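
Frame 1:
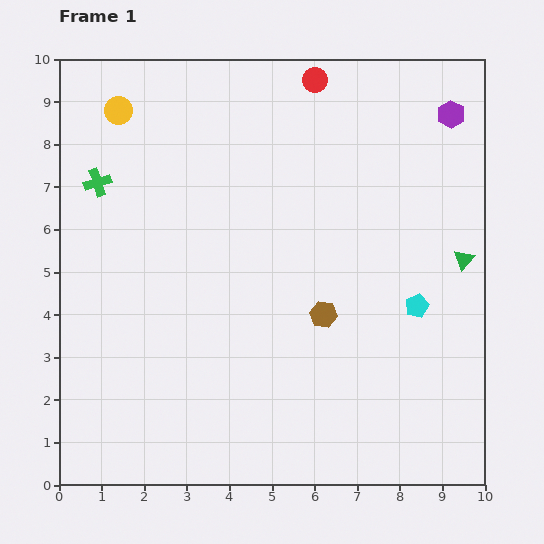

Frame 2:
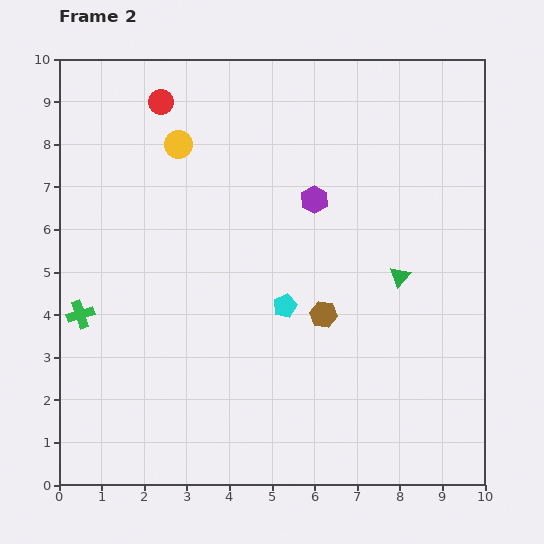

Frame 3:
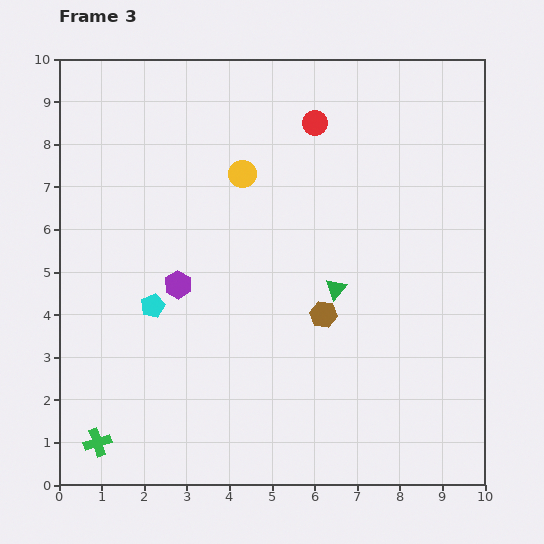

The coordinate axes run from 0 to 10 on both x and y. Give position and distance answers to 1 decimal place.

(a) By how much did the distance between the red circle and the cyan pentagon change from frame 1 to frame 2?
-0.2

Distance in frame 1: 5.8. Distance in frame 2: 5.6.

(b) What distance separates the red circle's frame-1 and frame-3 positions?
1.0

The red circle moved from (6.0, 9.5) to (6.0, 8.5), a distance of √(0.0² + 1.0²) ≈ 1.0.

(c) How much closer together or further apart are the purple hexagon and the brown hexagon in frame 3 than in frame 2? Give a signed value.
+0.8

Distance in frame 2: 2.7. Distance in frame 3: 3.5.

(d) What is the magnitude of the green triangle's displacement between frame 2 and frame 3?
1.5

The green triangle moved from (8.0, 4.9) to (6.5, 4.6), a distance of √(1.5² + 0.3²) ≈ 1.5.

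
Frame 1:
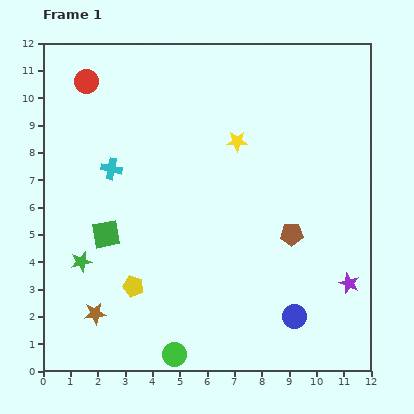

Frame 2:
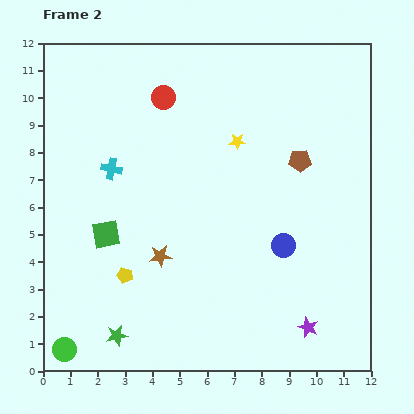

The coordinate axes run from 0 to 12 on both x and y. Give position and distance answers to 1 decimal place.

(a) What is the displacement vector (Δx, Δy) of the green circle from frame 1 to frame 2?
(-4.0, 0.2)

The green circle was at (4.8, 0.6) in frame 1 and (0.8, 0.8) in frame 2.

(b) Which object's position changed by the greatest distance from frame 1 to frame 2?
the green circle

(moved 4.0; next 3.2)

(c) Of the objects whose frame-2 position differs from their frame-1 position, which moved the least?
the yellow pentagon

(moved 0.5)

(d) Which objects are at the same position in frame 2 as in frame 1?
the cyan cross, the yellow star, the green square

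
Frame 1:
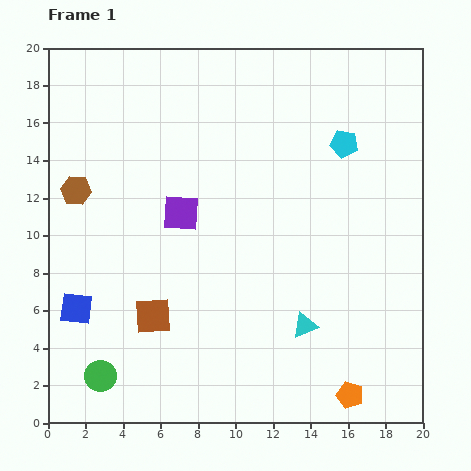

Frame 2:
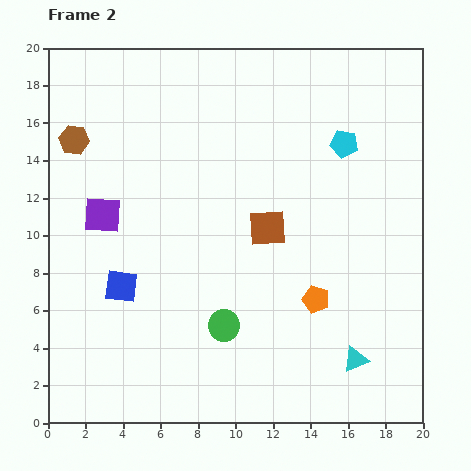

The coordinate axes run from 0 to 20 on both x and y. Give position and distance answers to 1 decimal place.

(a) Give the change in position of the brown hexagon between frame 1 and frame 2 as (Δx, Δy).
(-0.1, 2.7)

The brown hexagon was at (1.5, 12.4) in frame 1 and (1.4, 15.1) in frame 2.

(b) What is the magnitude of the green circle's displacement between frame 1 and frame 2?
7.1

The green circle moved from (2.8, 2.5) to (9.4, 5.2), a distance of √(6.6² + 2.7²) ≈ 7.1.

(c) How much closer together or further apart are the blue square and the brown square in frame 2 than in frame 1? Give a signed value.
+4.3

Distance in frame 1: 4.1. Distance in frame 2: 8.4.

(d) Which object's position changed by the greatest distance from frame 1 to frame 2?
the brown square

(moved 7.7; next 7.1)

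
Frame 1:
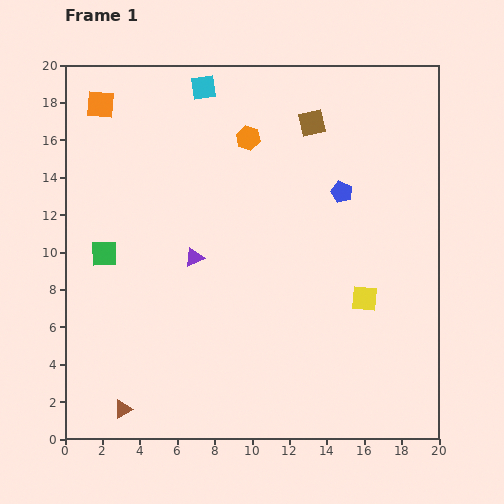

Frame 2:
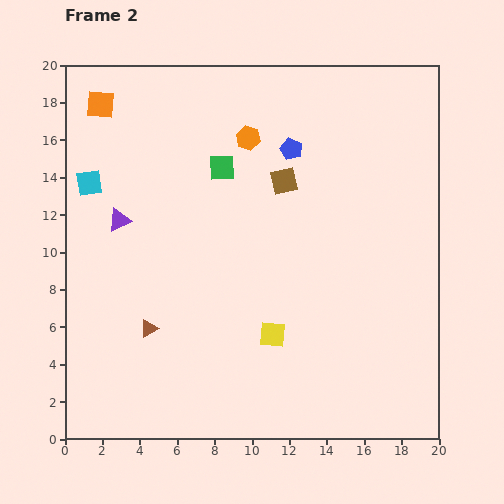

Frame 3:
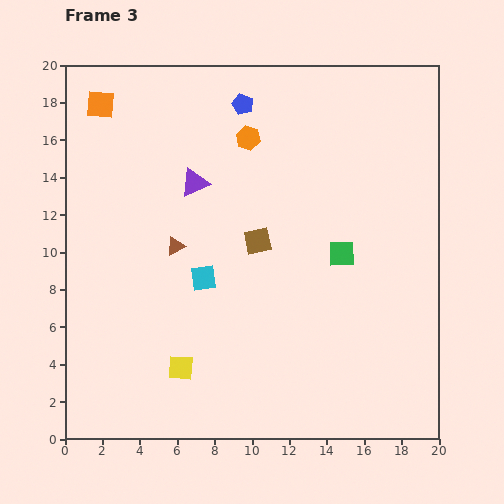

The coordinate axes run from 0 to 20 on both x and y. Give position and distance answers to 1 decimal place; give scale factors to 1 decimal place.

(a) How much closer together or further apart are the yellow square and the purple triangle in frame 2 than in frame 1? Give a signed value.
+0.8

Distance in frame 1: 9.4. Distance in frame 2: 10.2.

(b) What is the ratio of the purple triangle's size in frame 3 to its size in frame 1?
1.5×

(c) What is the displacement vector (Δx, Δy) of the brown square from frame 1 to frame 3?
(-2.9, -6.3)

The brown square was at (13.2, 16.9) in frame 1 and (10.3, 10.6) in frame 3.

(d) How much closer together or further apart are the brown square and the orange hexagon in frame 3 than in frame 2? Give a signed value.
+2.5

Distance in frame 2: 3.0. Distance in frame 3: 5.5.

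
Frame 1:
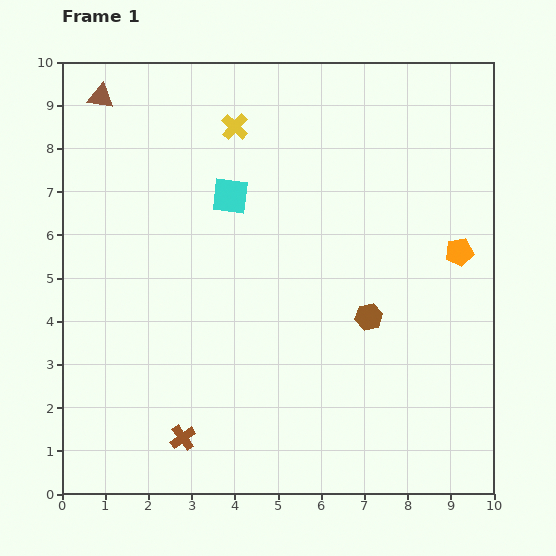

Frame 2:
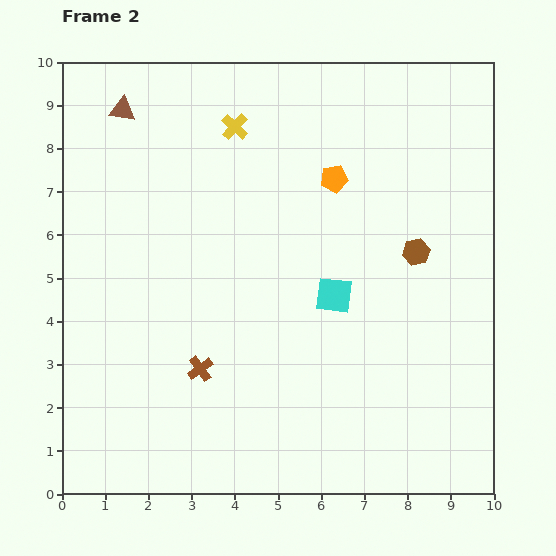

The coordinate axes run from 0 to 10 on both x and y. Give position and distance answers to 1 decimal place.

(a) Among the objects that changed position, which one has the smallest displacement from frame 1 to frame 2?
the brown triangle

(moved 0.6)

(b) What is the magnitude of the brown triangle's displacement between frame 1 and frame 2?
0.6

The brown triangle moved from (0.9, 9.2) to (1.4, 8.9), a distance of √(0.5² + 0.3²) ≈ 0.6.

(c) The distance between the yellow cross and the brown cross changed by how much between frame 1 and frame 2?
-1.6

Distance in frame 1: 7.3. Distance in frame 2: 5.7.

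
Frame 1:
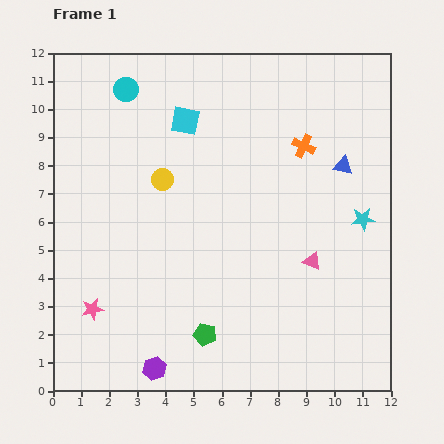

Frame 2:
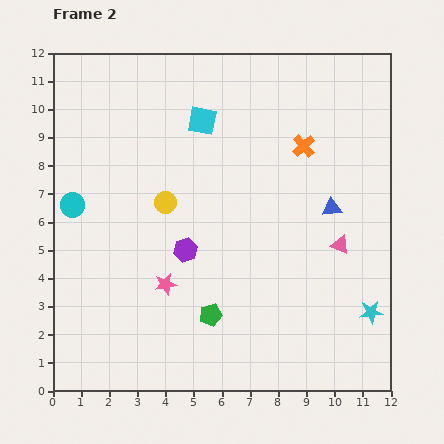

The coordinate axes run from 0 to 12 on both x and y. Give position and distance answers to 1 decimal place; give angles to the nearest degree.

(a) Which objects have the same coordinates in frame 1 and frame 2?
the orange cross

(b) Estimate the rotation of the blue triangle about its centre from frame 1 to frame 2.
15° counter-clockwise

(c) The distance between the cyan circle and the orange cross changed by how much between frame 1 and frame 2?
+1.9

Distance in frame 1: 6.6. Distance in frame 2: 8.5.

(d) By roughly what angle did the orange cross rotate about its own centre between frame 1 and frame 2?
23° clockwise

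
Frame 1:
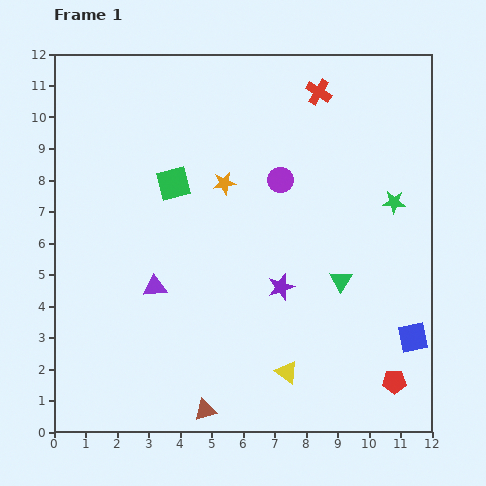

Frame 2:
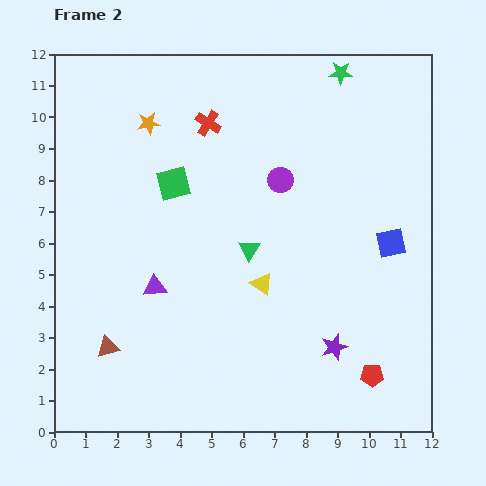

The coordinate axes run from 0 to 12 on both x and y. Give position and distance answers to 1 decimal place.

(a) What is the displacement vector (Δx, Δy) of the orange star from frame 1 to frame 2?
(-2.4, 1.9)

The orange star was at (5.4, 7.9) in frame 1 and (3.0, 9.8) in frame 2.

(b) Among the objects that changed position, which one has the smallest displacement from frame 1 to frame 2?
the red pentagon

(moved 0.7)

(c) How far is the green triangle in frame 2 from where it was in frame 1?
3.1

The green triangle moved from (9.1, 4.8) to (6.2, 5.8), a distance of √(2.9² + 1.0²) ≈ 3.1.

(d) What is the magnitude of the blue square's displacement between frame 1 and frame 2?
3.1

The blue square moved from (11.4, 3.0) to (10.7, 6.0), a distance of √(0.7² + 3.0²) ≈ 3.1.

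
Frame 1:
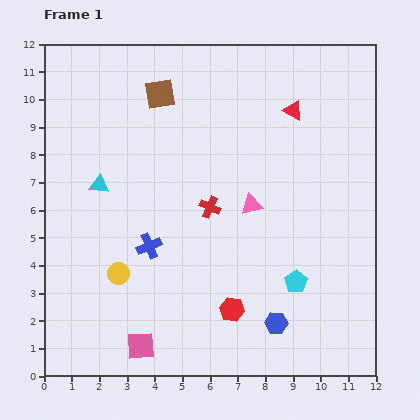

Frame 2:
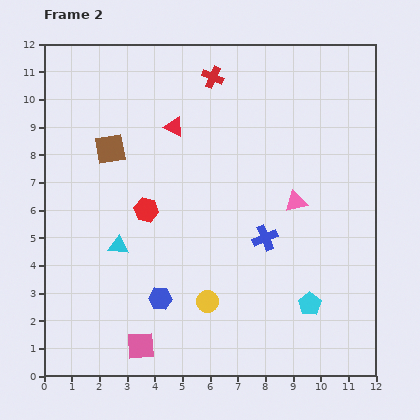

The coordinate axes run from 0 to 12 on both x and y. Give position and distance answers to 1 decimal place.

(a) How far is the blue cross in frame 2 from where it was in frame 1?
4.2

The blue cross moved from (3.8, 4.7) to (8.0, 5.0), a distance of √(4.2² + 0.3²) ≈ 4.2.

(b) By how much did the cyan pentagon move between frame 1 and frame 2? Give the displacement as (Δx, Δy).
(0.5, -0.8)

The cyan pentagon was at (9.1, 3.4) in frame 1 and (9.6, 2.6) in frame 2.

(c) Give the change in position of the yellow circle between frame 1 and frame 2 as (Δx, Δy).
(3.2, -1.0)

The yellow circle was at (2.7, 3.7) in frame 1 and (5.9, 2.7) in frame 2.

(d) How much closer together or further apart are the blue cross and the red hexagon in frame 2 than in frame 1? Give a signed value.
+0.6

Distance in frame 1: 3.8. Distance in frame 2: 4.4.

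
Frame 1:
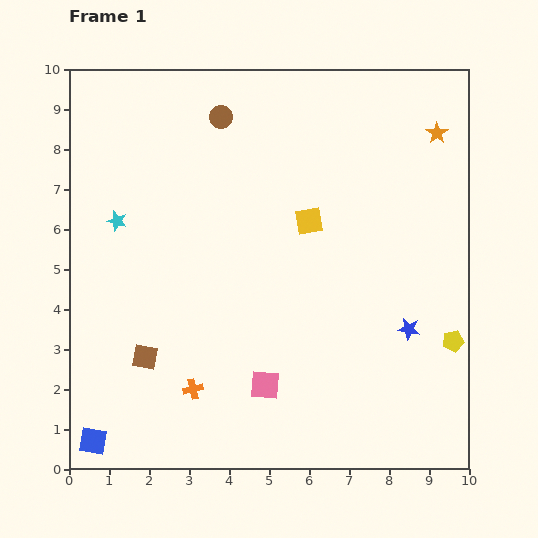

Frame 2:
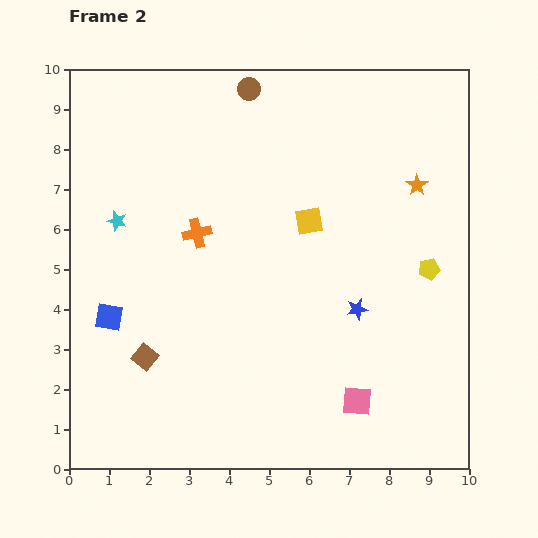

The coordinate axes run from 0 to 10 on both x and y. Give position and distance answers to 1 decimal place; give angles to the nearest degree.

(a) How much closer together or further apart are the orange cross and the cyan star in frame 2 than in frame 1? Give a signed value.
-2.6

Distance in frame 1: 4.6. Distance in frame 2: 2.0.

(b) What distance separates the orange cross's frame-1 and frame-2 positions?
3.9

The orange cross moved from (3.1, 2.0) to (3.2, 5.9), a distance of √(0.1² + 3.9²) ≈ 3.9.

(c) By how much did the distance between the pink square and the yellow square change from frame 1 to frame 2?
+0.5

Distance in frame 1: 4.2. Distance in frame 2: 4.7.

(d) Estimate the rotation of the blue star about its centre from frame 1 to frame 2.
21° counter-clockwise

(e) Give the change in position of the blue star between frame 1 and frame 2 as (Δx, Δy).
(-1.3, 0.5)

The blue star was at (8.5, 3.5) in frame 1 and (7.2, 4.0) in frame 2.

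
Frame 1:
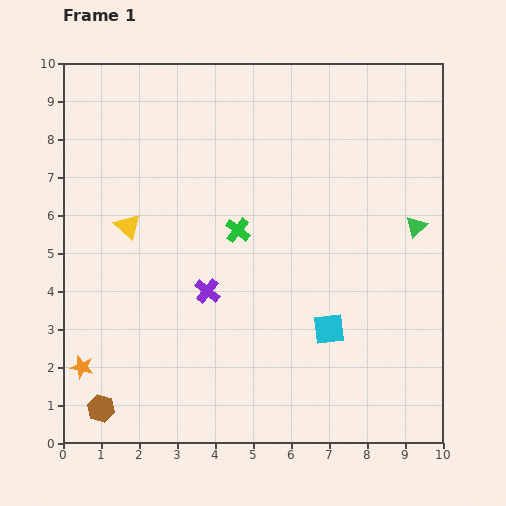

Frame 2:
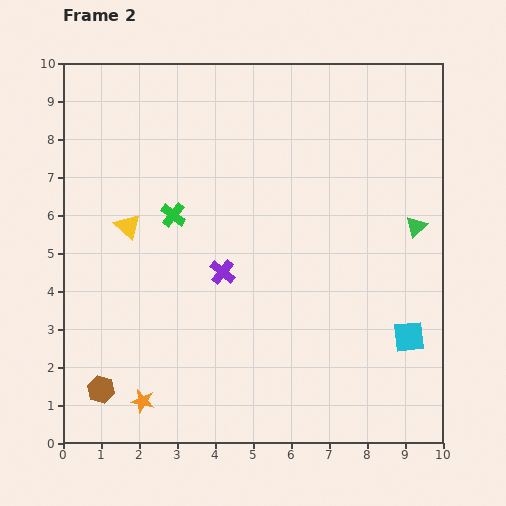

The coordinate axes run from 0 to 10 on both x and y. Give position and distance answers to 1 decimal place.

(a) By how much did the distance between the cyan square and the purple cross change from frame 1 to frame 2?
+1.8

Distance in frame 1: 3.4. Distance in frame 2: 5.2.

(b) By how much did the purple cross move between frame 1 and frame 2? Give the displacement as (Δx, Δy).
(0.4, 0.5)

The purple cross was at (3.8, 4.0) in frame 1 and (4.2, 4.5) in frame 2.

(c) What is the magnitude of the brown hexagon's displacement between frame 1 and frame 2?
0.5

The brown hexagon moved from (1.0, 0.9) to (1.0, 1.4), a distance of √(0.0² + 0.5²) ≈ 0.5.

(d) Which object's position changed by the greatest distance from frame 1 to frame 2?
the cyan square

(moved 2.1; next 1.8)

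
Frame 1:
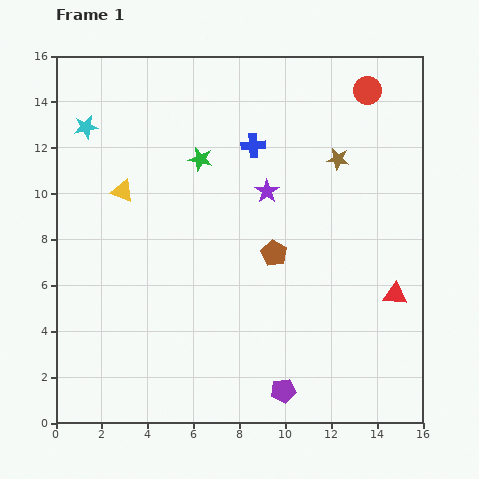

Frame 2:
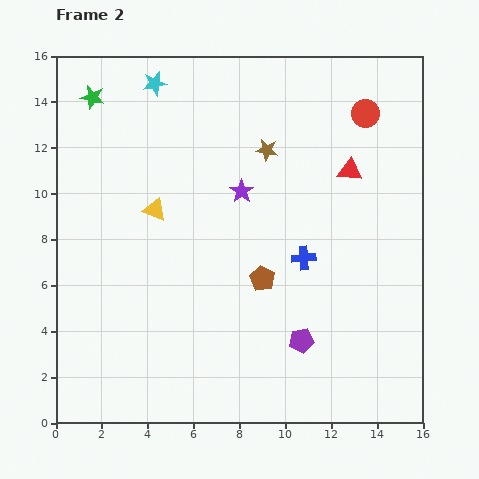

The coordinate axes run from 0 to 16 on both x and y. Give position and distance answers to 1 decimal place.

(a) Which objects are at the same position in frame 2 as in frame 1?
none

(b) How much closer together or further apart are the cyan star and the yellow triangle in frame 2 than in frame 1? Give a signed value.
+2.3

Distance in frame 1: 3.2. Distance in frame 2: 5.5.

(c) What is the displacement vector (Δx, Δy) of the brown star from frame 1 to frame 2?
(-3.1, 0.4)

The brown star was at (12.3, 11.5) in frame 1 and (9.2, 11.9) in frame 2.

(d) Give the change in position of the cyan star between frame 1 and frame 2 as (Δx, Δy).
(3.0, 1.9)

The cyan star was at (1.3, 12.9) in frame 1 and (4.3, 14.8) in frame 2.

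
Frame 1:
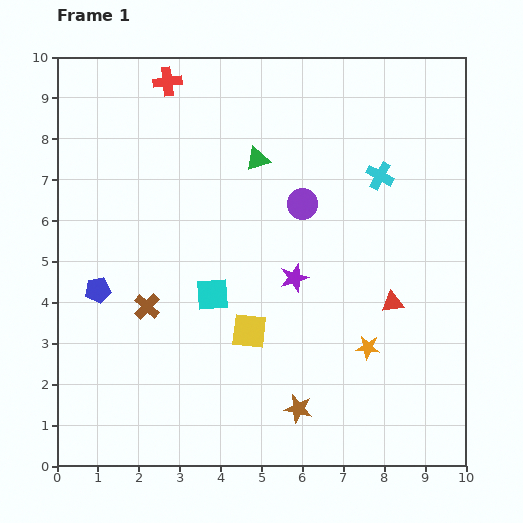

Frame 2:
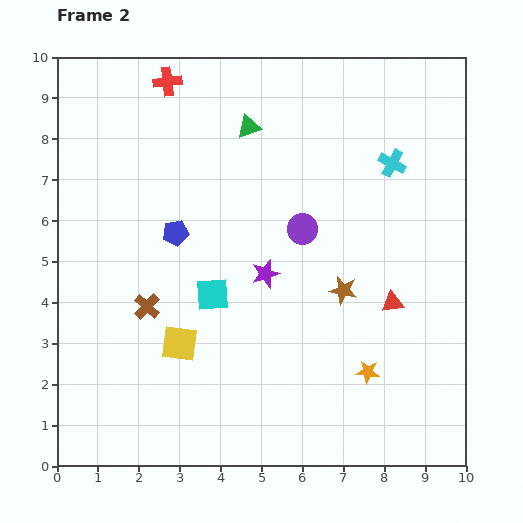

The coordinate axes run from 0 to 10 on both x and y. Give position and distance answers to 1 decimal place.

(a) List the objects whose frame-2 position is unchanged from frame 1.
the brown cross, the cyan square, the red cross, the red triangle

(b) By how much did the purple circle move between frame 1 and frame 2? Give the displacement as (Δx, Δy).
(0.0, -0.6)

The purple circle was at (6.0, 6.4) in frame 1 and (6.0, 5.8) in frame 2.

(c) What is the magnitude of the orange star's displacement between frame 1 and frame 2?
0.6

The orange star moved from (7.6, 2.9) to (7.6, 2.3), a distance of √(0.0² + 0.6²) ≈ 0.6.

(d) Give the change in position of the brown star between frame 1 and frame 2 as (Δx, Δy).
(1.1, 2.9)

The brown star was at (5.9, 1.4) in frame 1 and (7.0, 4.3) in frame 2.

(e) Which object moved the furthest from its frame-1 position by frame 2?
the brown star

(moved 3.1; next 2.4)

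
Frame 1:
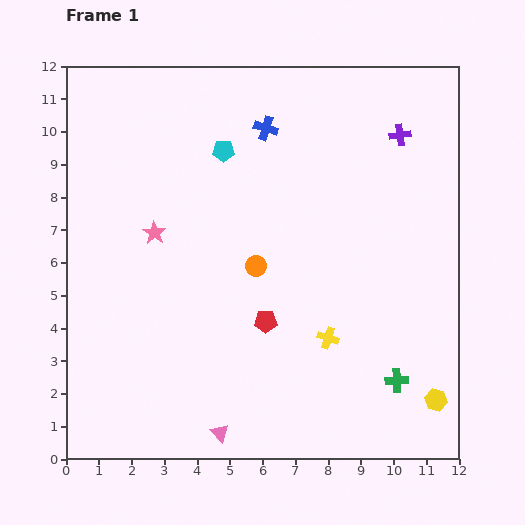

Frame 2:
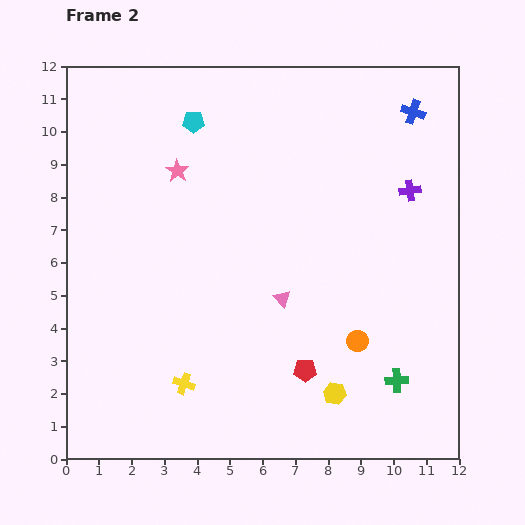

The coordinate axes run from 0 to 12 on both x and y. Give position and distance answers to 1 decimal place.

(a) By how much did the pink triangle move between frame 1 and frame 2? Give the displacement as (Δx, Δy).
(1.9, 4.1)

The pink triangle was at (4.7, 0.8) in frame 1 and (6.6, 4.9) in frame 2.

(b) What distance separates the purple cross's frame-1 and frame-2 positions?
1.7

The purple cross moved from (10.2, 9.9) to (10.5, 8.2), a distance of √(0.3² + 1.7²) ≈ 1.7.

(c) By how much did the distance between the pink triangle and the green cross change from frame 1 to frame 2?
-1.3

Distance in frame 1: 5.6. Distance in frame 2: 4.3.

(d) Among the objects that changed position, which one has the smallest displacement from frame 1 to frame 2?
the cyan pentagon

(moved 1.3)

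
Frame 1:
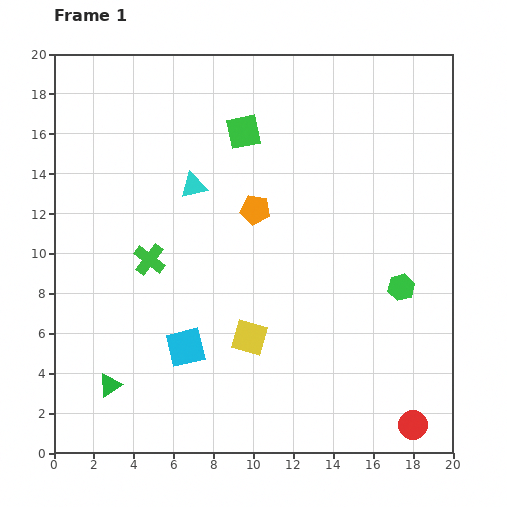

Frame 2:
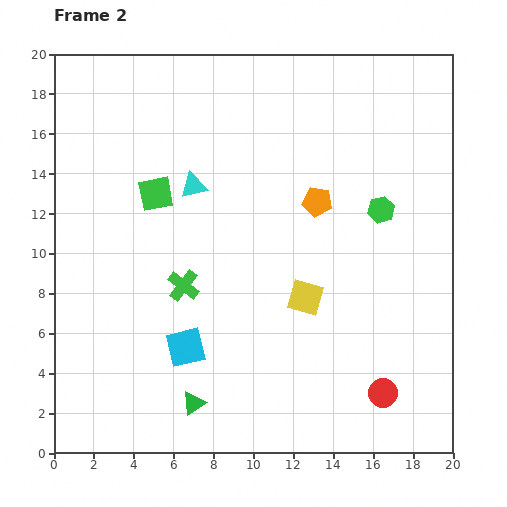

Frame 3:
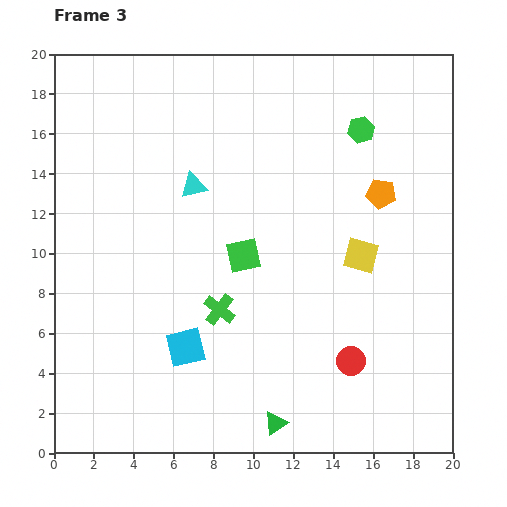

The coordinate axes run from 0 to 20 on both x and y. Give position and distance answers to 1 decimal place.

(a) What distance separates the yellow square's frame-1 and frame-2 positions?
3.4

The yellow square moved from (9.8, 5.8) to (12.6, 7.8), a distance of √(2.8² + 2.0²) ≈ 3.4.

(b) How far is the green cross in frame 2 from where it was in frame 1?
2.1

The green cross moved from (4.8, 9.7) to (6.5, 8.4), a distance of √(1.7² + 1.3²) ≈ 2.1.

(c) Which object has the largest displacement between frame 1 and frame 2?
the green square

(moved 5.4; next 4.3)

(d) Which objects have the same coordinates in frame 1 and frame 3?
the cyan triangle, the cyan square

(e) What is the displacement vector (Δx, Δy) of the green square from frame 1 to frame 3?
(0.0, -6.2)

The green square was at (9.5, 16.1) in frame 1 and (9.5, 9.9) in frame 3.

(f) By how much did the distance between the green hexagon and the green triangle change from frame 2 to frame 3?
+1.8

Distance in frame 2: 13.5. Distance in frame 3: 15.3.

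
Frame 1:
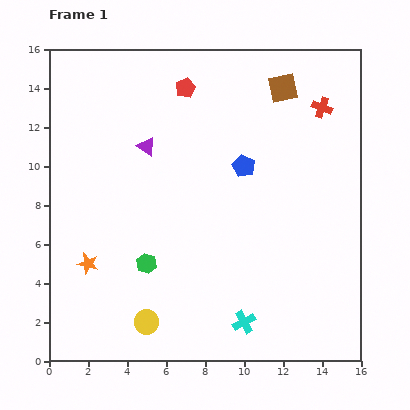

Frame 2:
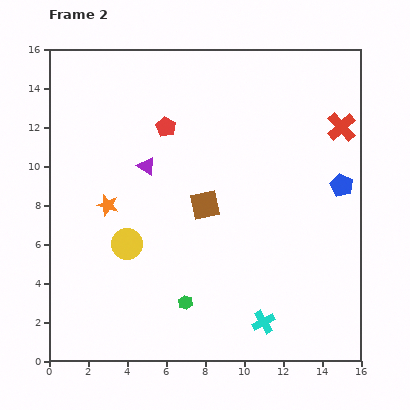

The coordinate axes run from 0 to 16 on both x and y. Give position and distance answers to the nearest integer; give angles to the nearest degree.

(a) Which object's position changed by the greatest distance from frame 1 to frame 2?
the brown square

(moved 7; next 5)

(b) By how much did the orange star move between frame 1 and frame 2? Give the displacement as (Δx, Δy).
(1, 3)

The orange star was at (2, 5) in frame 1 and (3, 8) in frame 2.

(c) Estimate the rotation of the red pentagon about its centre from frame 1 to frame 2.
16° counter-clockwise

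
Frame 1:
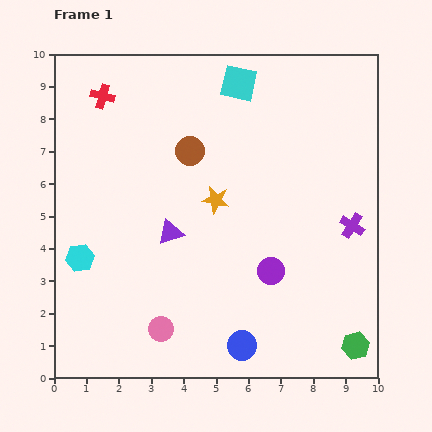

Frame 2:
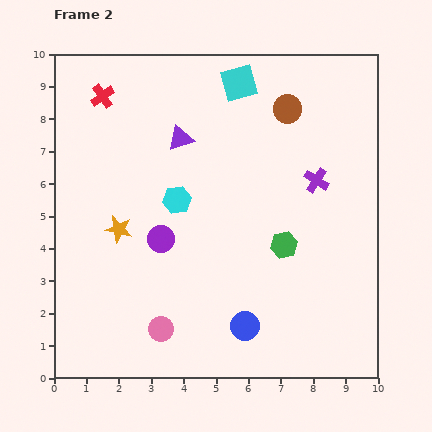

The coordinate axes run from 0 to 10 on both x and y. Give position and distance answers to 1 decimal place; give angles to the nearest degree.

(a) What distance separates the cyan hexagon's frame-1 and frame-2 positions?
3.5

The cyan hexagon moved from (0.8, 3.7) to (3.8, 5.5), a distance of √(3.0² + 1.8²) ≈ 3.5.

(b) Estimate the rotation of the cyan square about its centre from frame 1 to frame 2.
28° counter-clockwise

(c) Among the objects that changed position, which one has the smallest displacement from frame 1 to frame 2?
the blue circle

(moved 0.6)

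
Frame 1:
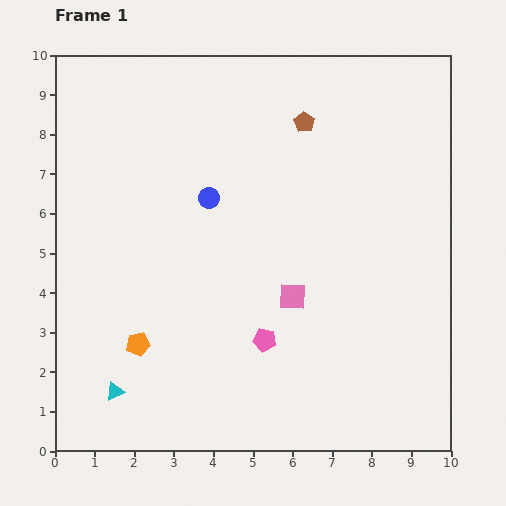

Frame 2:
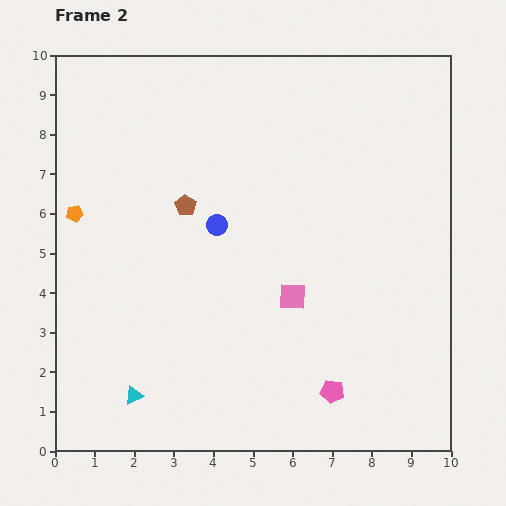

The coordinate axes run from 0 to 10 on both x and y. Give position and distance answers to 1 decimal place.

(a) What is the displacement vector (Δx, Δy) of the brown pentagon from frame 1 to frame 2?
(-3.0, -2.1)

The brown pentagon was at (6.3, 8.3) in frame 1 and (3.3, 6.2) in frame 2.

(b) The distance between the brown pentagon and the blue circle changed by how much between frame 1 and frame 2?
-2.2

Distance in frame 1: 3.1. Distance in frame 2: 0.9.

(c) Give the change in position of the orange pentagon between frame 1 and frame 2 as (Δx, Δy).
(-1.6, 3.3)

The orange pentagon was at (2.1, 2.7) in frame 1 and (0.5, 6.0) in frame 2.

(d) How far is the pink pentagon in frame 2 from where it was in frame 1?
2.1

The pink pentagon moved from (5.3, 2.8) to (7.0, 1.5), a distance of √(1.7² + 1.3²) ≈ 2.1.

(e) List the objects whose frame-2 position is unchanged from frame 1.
the pink square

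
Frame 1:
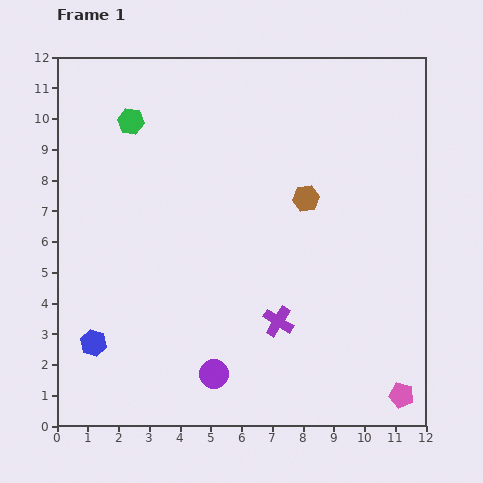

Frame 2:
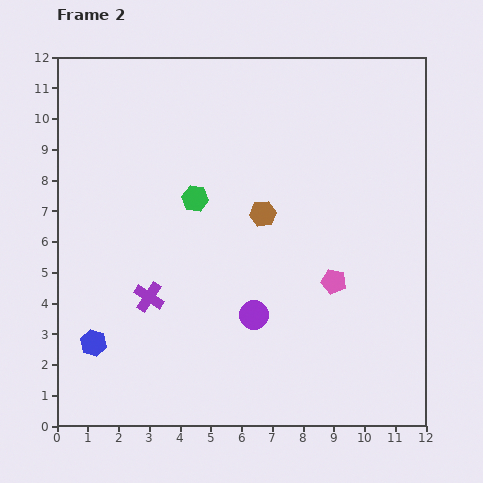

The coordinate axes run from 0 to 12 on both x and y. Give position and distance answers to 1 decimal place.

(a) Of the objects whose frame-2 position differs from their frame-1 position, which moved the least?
the brown hexagon

(moved 1.5)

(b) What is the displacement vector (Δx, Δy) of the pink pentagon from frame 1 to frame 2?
(-2.2, 3.7)

The pink pentagon was at (11.2, 1.0) in frame 1 and (9.0, 4.7) in frame 2.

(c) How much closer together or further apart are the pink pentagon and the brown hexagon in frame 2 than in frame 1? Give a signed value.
-3.9

Distance in frame 1: 7.1. Distance in frame 2: 3.2.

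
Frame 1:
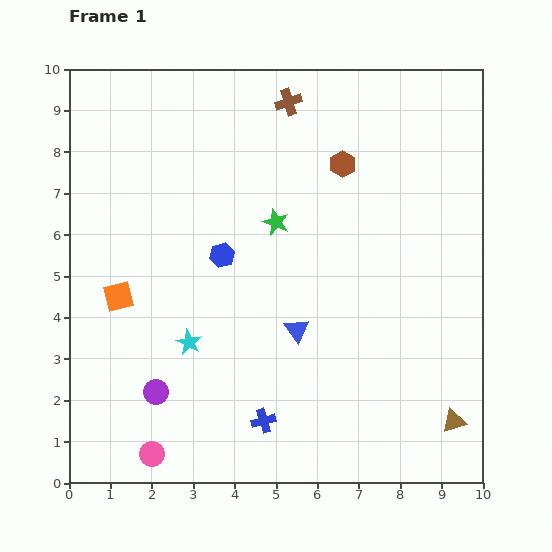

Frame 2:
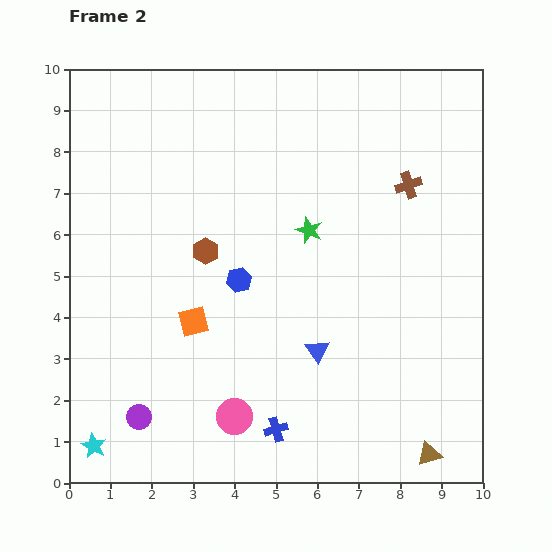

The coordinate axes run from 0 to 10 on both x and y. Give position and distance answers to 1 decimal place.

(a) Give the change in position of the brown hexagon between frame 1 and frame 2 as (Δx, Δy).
(-3.3, -2.1)

The brown hexagon was at (6.6, 7.7) in frame 1 and (3.3, 5.6) in frame 2.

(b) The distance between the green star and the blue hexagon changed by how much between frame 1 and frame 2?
+0.6

Distance in frame 1: 1.5. Distance in frame 2: 2.1.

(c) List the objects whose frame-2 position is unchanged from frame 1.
none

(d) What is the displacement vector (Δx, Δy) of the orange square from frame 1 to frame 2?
(1.8, -0.6)

The orange square was at (1.2, 4.5) in frame 1 and (3.0, 3.9) in frame 2.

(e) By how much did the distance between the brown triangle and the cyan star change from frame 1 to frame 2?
+1.4

Distance in frame 1: 6.7. Distance in frame 2: 8.1.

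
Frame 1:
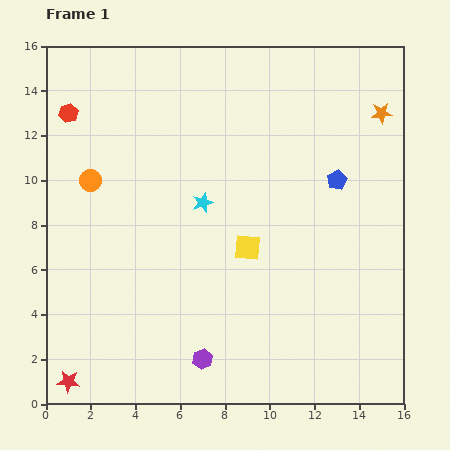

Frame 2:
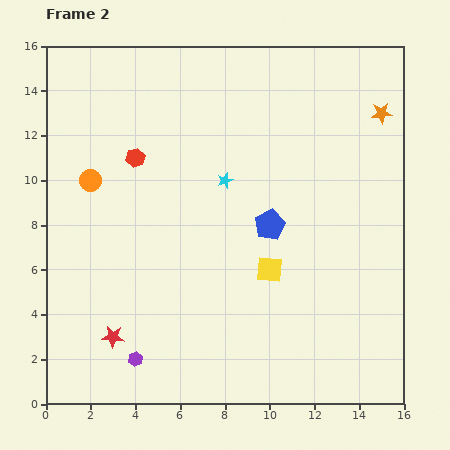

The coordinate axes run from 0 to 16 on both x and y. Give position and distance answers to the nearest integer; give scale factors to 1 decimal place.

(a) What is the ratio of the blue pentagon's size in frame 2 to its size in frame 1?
1.5×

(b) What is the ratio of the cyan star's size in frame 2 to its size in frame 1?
0.8×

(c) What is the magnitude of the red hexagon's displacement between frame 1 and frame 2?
4

The red hexagon moved from (1, 13) to (4, 11), a distance of √(3² + 2²) ≈ 4.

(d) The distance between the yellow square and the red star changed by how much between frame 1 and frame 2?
-2

Distance in frame 1: 10. Distance in frame 2: 8.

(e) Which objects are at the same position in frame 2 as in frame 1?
the orange circle, the orange star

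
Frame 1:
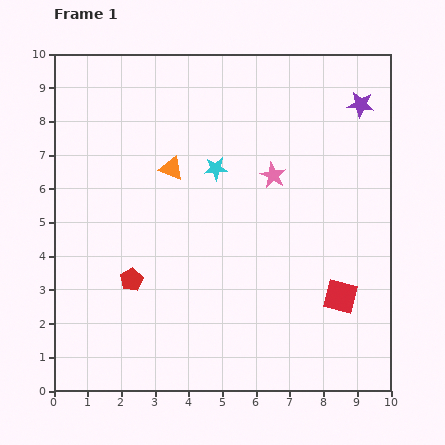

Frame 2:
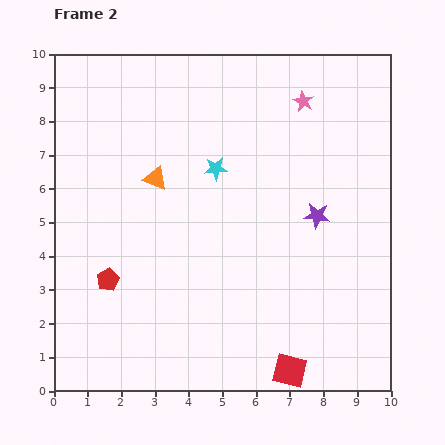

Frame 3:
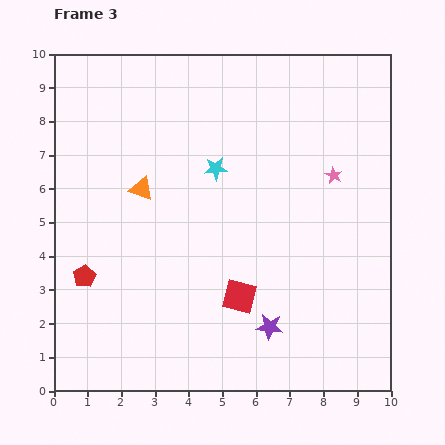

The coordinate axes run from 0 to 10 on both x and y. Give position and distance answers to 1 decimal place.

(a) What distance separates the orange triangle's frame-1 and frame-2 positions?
0.6

The orange triangle moved from (3.5, 6.6) to (3.0, 6.3), a distance of √(0.5² + 0.3²) ≈ 0.6.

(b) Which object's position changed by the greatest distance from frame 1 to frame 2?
the purple star

(moved 3.5; next 2.7)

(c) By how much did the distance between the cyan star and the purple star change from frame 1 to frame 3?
+0.3

Distance in frame 1: 4.7. Distance in frame 3: 5.0.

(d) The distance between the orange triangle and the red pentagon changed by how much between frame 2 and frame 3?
-0.2

Distance in frame 2: 3.3. Distance in frame 3: 3.1.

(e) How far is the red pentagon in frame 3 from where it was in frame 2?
0.7

The red pentagon moved from (1.6, 3.3) to (0.9, 3.4), a distance of √(0.7² + 0.1²) ≈ 0.7.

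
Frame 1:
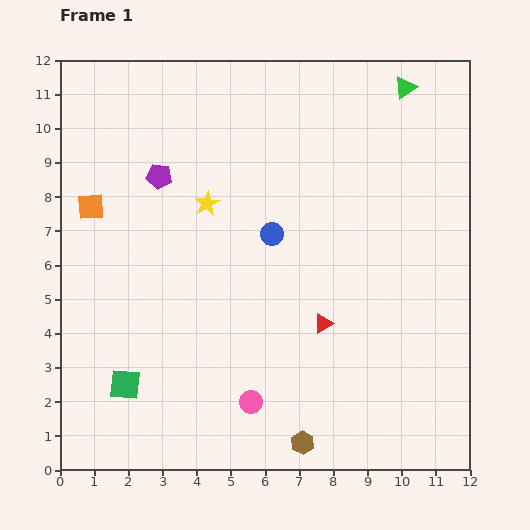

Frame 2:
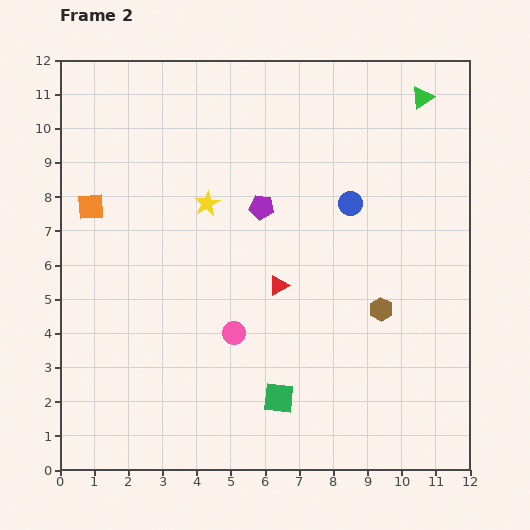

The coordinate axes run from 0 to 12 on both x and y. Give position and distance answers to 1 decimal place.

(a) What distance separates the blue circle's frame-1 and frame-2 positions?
2.5

The blue circle moved from (6.2, 6.9) to (8.5, 7.8), a distance of √(2.3² + 0.9²) ≈ 2.5.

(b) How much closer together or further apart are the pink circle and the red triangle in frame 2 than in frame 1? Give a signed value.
-1.2

Distance in frame 1: 3.1. Distance in frame 2: 1.9.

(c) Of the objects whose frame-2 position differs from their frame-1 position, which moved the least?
the green triangle

(moved 0.6)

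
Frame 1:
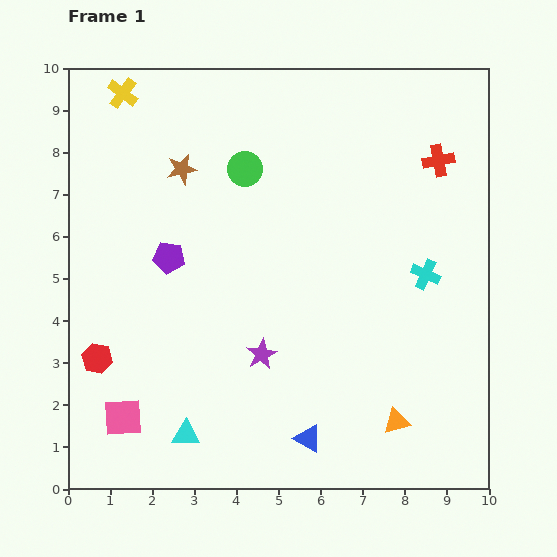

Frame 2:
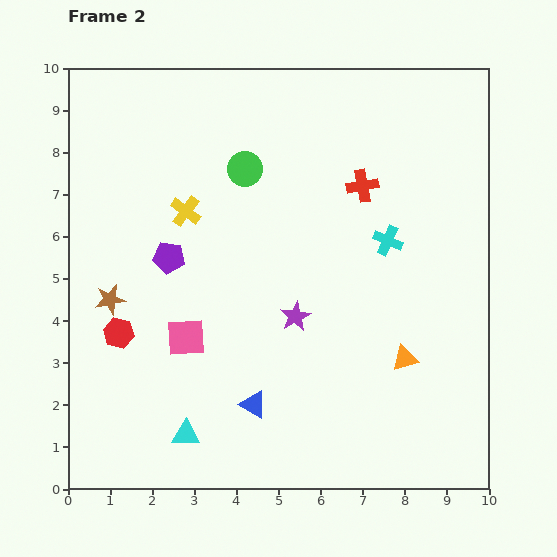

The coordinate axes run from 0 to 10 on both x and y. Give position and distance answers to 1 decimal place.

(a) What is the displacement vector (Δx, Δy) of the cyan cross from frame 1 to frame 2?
(-0.9, 0.8)

The cyan cross was at (8.5, 5.1) in frame 1 and (7.6, 5.9) in frame 2.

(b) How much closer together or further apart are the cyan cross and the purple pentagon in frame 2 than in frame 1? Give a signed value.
-0.9

Distance in frame 1: 6.1. Distance in frame 2: 5.2.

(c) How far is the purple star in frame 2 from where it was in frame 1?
1.2

The purple star moved from (4.6, 3.2) to (5.4, 4.1), a distance of √(0.8² + 0.9²) ≈ 1.2.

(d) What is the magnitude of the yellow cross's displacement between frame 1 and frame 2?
3.2

The yellow cross moved from (1.3, 9.4) to (2.8, 6.6), a distance of √(1.5² + 2.8²) ≈ 3.2.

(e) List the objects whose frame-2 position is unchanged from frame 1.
the green circle, the purple pentagon, the cyan triangle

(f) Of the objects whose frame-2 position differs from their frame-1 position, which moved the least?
the red hexagon

(moved 0.8)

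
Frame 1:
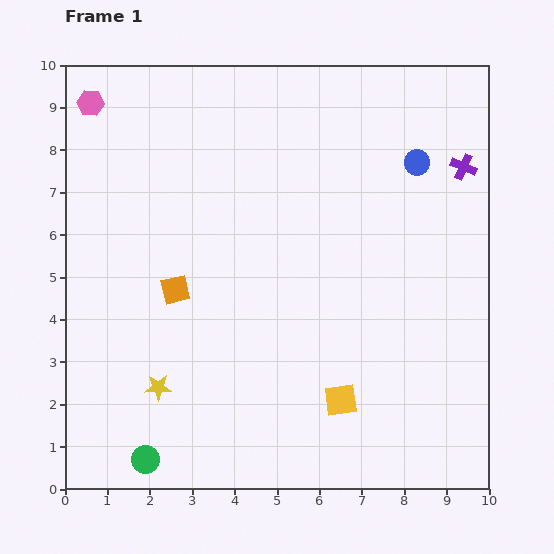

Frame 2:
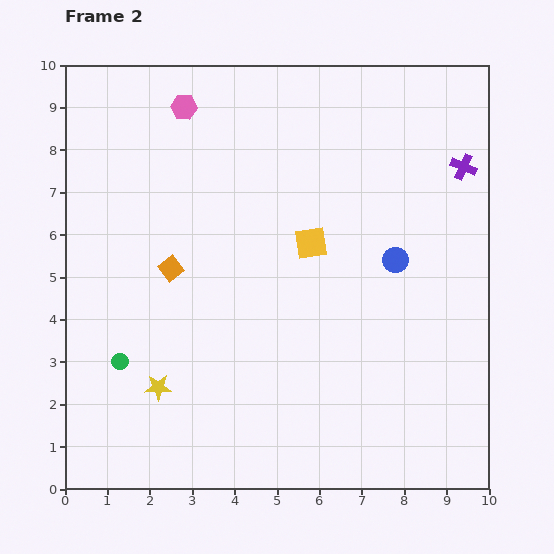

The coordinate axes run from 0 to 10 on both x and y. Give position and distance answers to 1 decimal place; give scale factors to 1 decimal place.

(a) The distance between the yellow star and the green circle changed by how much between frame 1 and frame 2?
-0.6

Distance in frame 1: 1.7. Distance in frame 2: 1.1.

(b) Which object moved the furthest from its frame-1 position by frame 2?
the yellow square

(moved 3.8; next 2.4)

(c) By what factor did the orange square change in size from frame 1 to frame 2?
0.8×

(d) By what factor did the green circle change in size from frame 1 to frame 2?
0.6×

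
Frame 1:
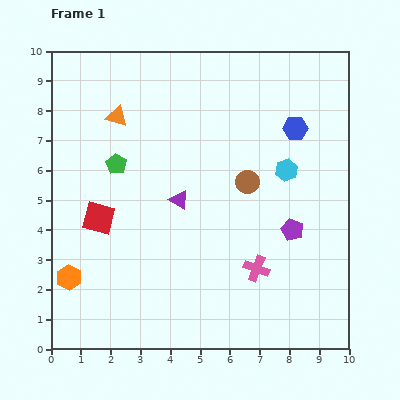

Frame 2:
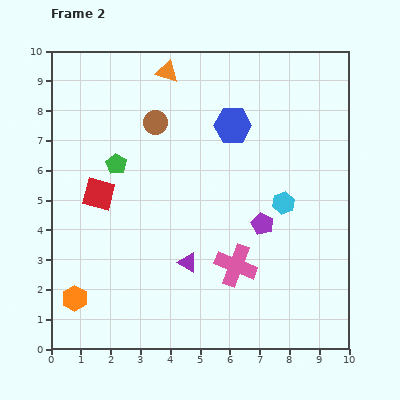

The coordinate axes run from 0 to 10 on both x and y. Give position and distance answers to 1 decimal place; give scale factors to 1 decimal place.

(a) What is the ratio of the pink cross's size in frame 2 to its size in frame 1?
1.6×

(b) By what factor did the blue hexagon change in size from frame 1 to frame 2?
1.5×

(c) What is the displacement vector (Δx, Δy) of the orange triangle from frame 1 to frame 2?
(1.7, 1.5)

The orange triangle was at (2.2, 7.8) in frame 1 and (3.9, 9.3) in frame 2.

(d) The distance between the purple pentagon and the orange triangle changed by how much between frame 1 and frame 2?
-1.0

Distance in frame 1: 7.0. Distance in frame 2: 6.0.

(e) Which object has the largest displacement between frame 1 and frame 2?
the brown circle

(moved 3.7; next 2.3)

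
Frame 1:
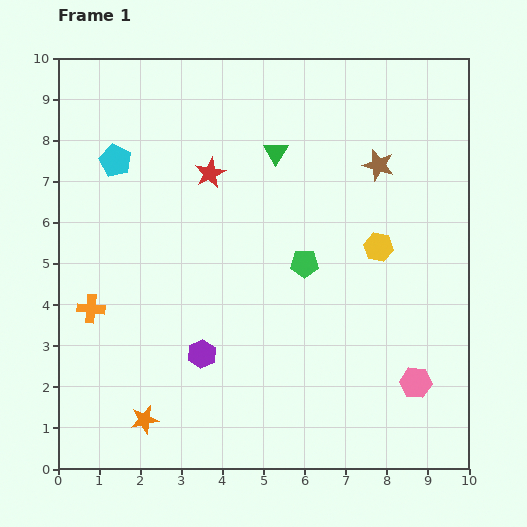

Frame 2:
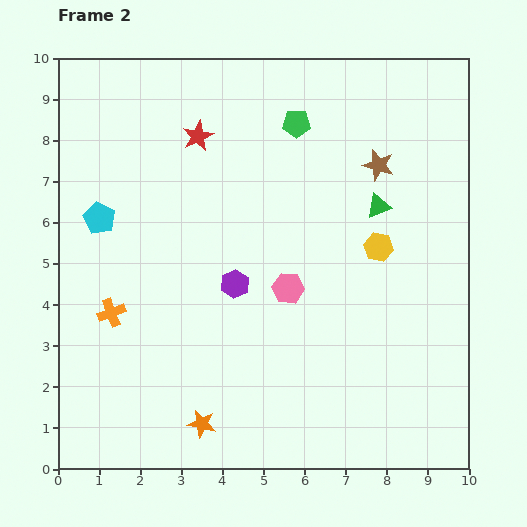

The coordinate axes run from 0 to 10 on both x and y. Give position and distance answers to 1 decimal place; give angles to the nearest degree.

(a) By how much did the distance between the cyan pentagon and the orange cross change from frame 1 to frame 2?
-1.3

Distance in frame 1: 3.6. Distance in frame 2: 2.3.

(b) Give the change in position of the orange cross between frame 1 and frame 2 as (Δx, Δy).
(0.5, -0.1)

The orange cross was at (0.8, 3.9) in frame 1 and (1.3, 3.8) in frame 2.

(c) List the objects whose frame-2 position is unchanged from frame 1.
the yellow hexagon, the brown star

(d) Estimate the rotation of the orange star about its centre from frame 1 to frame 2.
23° clockwise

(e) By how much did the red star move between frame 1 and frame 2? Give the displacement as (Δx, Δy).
(-0.3, 0.9)

The red star was at (3.7, 7.2) in frame 1 and (3.4, 8.1) in frame 2.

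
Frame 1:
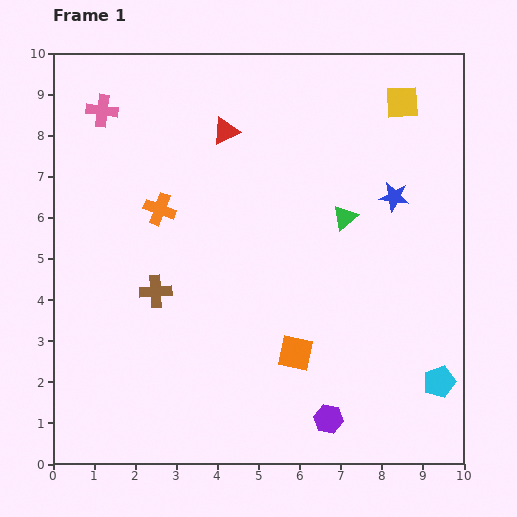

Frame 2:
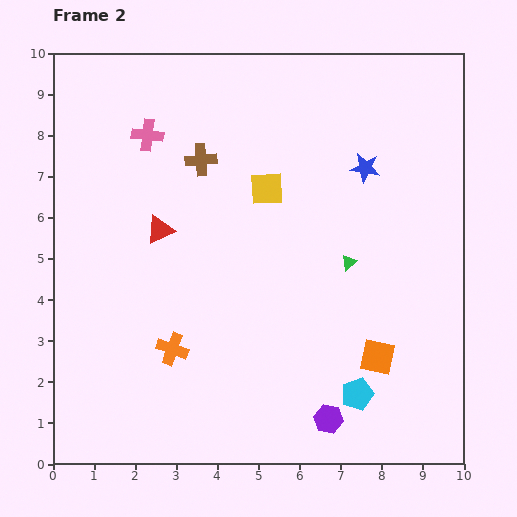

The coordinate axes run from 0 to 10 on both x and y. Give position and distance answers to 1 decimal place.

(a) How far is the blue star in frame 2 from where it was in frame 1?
1.0

The blue star moved from (8.3, 6.5) to (7.6, 7.2), a distance of √(0.7² + 0.7²) ≈ 1.0.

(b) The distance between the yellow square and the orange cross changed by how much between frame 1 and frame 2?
-1.9

Distance in frame 1: 6.4. Distance in frame 2: 4.5.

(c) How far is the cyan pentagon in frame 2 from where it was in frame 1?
2.0

The cyan pentagon moved from (9.4, 2.0) to (7.4, 1.7), a distance of √(2.0² + 0.3²) ≈ 2.0.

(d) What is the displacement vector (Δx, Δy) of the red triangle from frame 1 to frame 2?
(-1.6, -2.4)

The red triangle was at (4.2, 8.1) in frame 1 and (2.6, 5.7) in frame 2.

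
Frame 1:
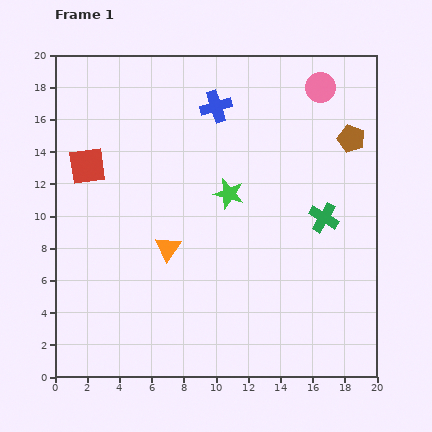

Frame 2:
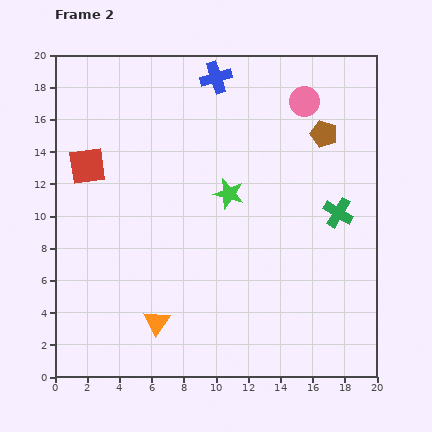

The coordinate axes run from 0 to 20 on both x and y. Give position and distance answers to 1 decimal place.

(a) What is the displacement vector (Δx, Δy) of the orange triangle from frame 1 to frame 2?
(-0.7, -4.6)

The orange triangle was at (7.0, 8.0) in frame 1 and (6.3, 3.4) in frame 2.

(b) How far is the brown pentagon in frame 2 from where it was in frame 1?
1.7

The brown pentagon moved from (18.4, 14.8) to (16.7, 15.1), a distance of √(1.7² + 0.3²) ≈ 1.7.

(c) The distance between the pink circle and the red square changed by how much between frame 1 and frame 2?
-1.2

Distance in frame 1: 15.3. Distance in frame 2: 14.1.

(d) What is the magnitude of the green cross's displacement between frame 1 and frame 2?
0.9

The green cross moved from (16.7, 9.9) to (17.6, 10.2), a distance of √(0.9² + 0.3²) ≈ 0.9.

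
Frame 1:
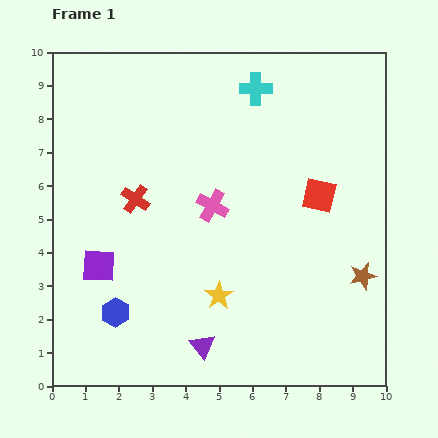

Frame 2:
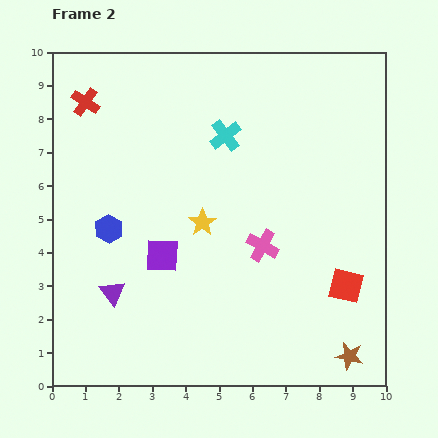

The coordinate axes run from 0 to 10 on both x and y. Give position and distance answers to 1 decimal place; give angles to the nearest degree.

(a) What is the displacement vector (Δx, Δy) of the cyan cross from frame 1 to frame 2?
(-0.9, -1.4)

The cyan cross was at (6.1, 8.9) in frame 1 and (5.2, 7.5) in frame 2.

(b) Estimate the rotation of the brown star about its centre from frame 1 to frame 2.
25° clockwise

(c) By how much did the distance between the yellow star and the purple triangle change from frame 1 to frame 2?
+1.8

Distance in frame 1: 1.6. Distance in frame 2: 3.4.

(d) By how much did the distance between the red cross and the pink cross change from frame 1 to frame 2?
+4.5

Distance in frame 1: 2.3. Distance in frame 2: 6.8.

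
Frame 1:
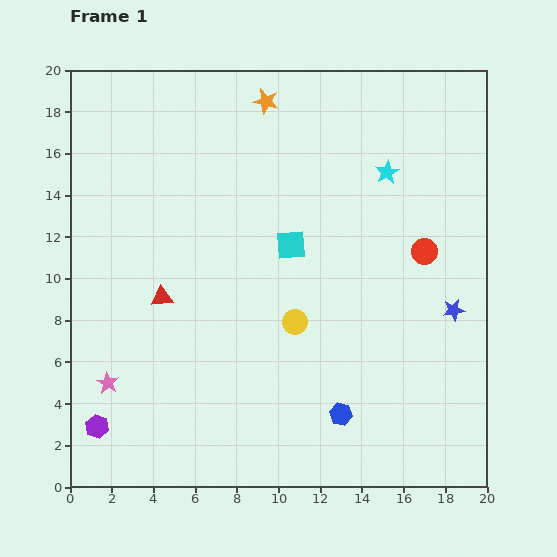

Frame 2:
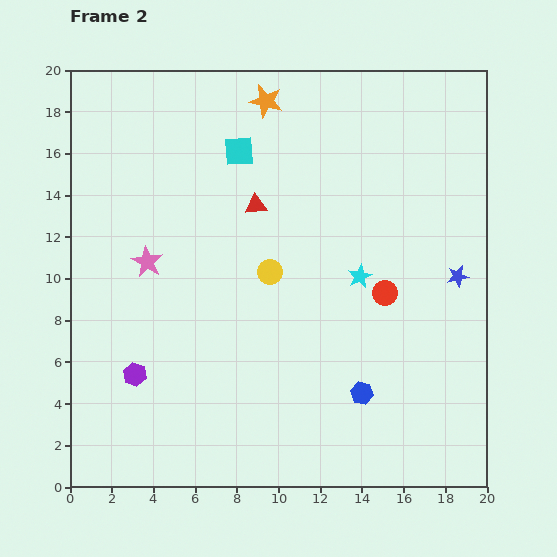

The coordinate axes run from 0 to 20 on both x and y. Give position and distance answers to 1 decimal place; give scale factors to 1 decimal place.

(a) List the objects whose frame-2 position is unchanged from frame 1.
the orange star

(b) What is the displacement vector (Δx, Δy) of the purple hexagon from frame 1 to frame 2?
(1.8, 2.5)

The purple hexagon was at (1.3, 2.9) in frame 1 and (3.1, 5.4) in frame 2.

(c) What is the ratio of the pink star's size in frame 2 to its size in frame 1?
1.4×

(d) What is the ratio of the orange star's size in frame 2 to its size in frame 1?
1.3×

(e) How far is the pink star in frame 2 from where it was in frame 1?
6.1

The pink star moved from (1.8, 5.0) to (3.7, 10.8), a distance of √(1.9² + 5.8²) ≈ 6.1.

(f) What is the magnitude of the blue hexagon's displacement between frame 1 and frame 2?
1.4

The blue hexagon moved from (13.0, 3.5) to (14.0, 4.5), a distance of √(1.0² + 1.0²) ≈ 1.4.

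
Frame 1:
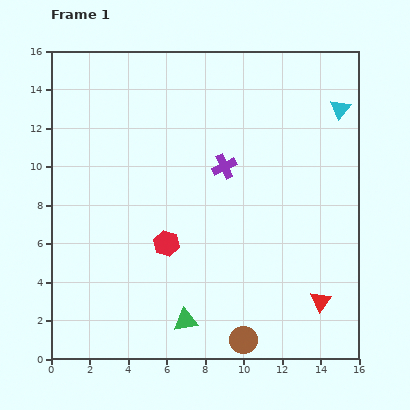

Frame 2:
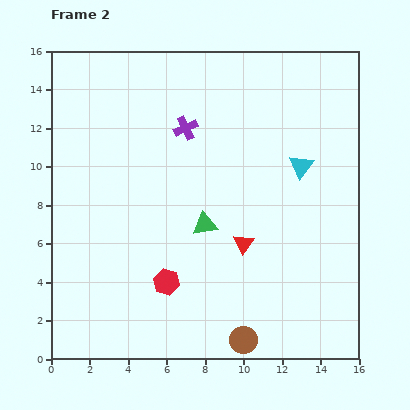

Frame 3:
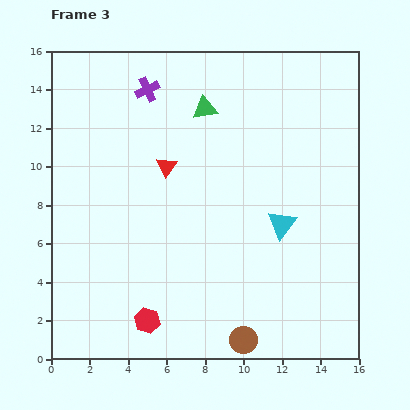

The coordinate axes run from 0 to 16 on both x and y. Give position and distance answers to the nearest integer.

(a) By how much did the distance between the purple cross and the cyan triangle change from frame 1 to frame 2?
-1

Distance in frame 1: 7. Distance in frame 2: 6.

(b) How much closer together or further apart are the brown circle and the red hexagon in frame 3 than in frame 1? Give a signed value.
-1

Distance in frame 1: 6. Distance in frame 3: 5.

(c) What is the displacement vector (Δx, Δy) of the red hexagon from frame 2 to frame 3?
(-1, -2)

The red hexagon was at (6, 4) in frame 2 and (5, 2) in frame 3.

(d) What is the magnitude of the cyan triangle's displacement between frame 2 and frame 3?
3

The cyan triangle moved from (13, 10) to (12, 7), a distance of √(1² + 3²) ≈ 3.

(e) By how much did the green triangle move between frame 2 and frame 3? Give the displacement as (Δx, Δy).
(0, 6)

The green triangle was at (8, 7) in frame 2 and (8, 13) in frame 3.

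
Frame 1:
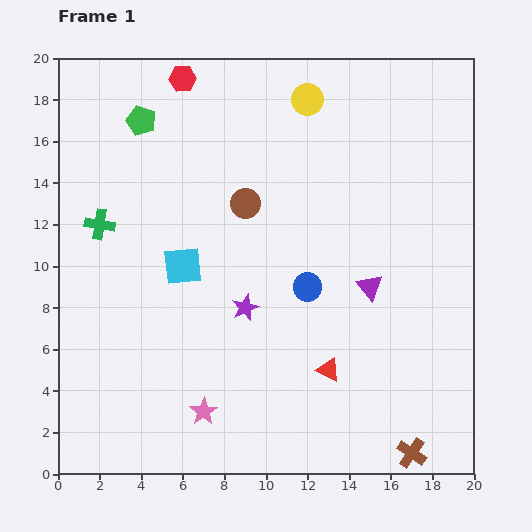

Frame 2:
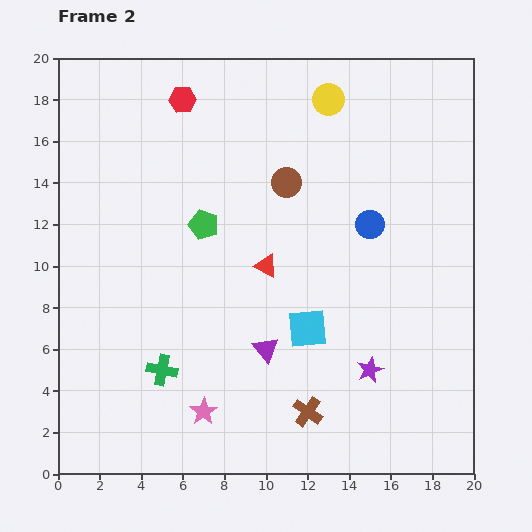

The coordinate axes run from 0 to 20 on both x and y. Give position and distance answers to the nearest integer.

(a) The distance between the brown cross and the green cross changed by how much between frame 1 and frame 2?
-12

Distance in frame 1: 19. Distance in frame 2: 7.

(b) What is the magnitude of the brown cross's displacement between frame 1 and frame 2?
5

The brown cross moved from (17, 1) to (12, 3), a distance of √(5² + 2²) ≈ 5.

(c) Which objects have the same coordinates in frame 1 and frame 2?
the pink star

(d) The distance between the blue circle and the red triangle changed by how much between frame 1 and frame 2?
+1

Distance in frame 1: 4. Distance in frame 2: 5.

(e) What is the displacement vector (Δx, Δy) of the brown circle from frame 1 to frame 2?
(2, 1)

The brown circle was at (9, 13) in frame 1 and (11, 14) in frame 2.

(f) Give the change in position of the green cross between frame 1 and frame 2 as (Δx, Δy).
(3, -7)

The green cross was at (2, 12) in frame 1 and (5, 5) in frame 2.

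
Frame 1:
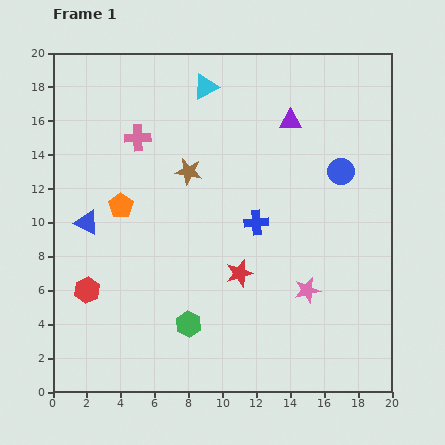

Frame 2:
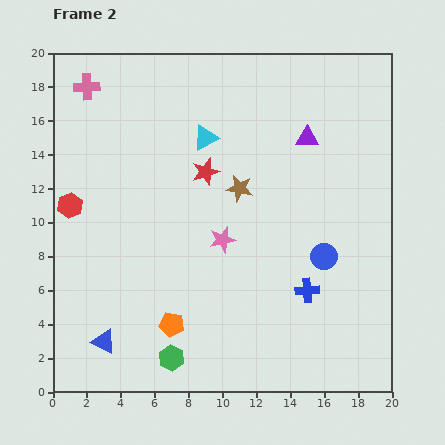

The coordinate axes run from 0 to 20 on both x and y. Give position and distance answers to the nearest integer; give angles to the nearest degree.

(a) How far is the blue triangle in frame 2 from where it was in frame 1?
7

The blue triangle moved from (2, 10) to (3, 3), a distance of √(1² + 7²) ≈ 7.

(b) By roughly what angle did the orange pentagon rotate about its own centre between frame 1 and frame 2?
26° counter-clockwise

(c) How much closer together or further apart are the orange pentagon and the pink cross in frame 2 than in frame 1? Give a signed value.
+11

Distance in frame 1: 4. Distance in frame 2: 15.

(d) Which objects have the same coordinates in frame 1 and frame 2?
none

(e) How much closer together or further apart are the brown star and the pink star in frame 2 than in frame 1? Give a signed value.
-7

Distance in frame 1: 10. Distance in frame 2: 3.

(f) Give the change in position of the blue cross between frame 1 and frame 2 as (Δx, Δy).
(3, -4)

The blue cross was at (12, 10) in frame 1 and (15, 6) in frame 2.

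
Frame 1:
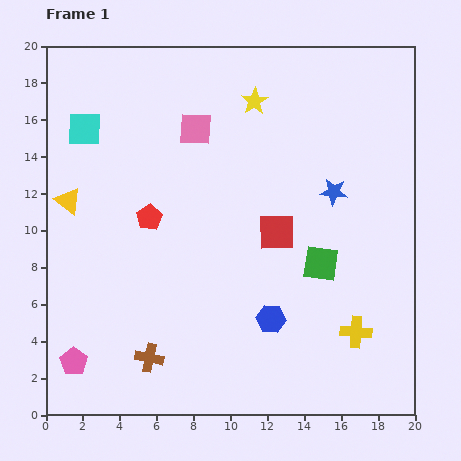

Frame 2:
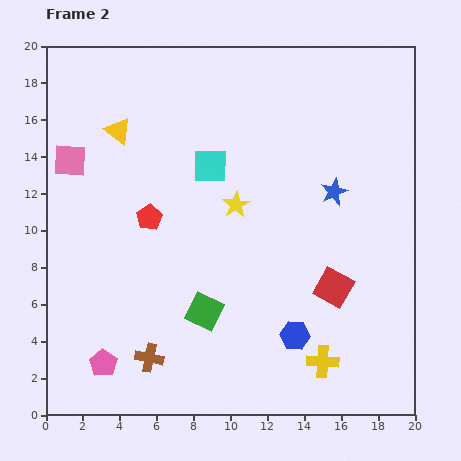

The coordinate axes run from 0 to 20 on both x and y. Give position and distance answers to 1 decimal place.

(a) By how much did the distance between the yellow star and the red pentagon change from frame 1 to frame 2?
-3.7

Distance in frame 1: 8.5. Distance in frame 2: 4.8.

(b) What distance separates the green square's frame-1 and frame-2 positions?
6.8

The green square moved from (14.9, 8.2) to (8.6, 5.6), a distance of √(6.3² + 2.6²) ≈ 6.8.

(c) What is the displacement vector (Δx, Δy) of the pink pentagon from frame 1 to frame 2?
(1.6, -0.1)

The pink pentagon was at (1.5, 2.9) in frame 1 and (3.1, 2.8) in frame 2.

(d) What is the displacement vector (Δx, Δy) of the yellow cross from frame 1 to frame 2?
(-1.8, -1.6)

The yellow cross was at (16.8, 4.5) in frame 1 and (15.0, 2.9) in frame 2.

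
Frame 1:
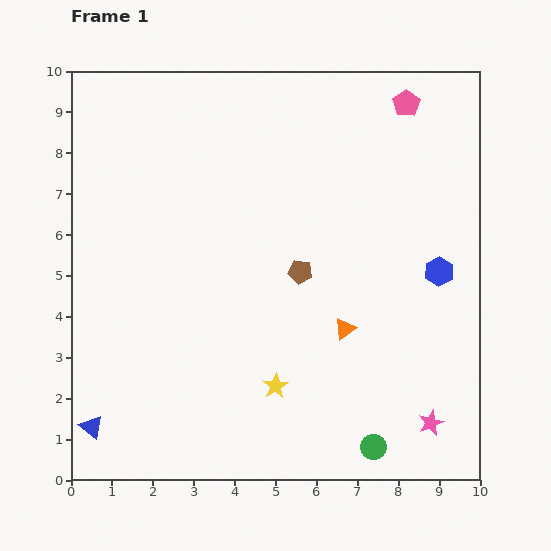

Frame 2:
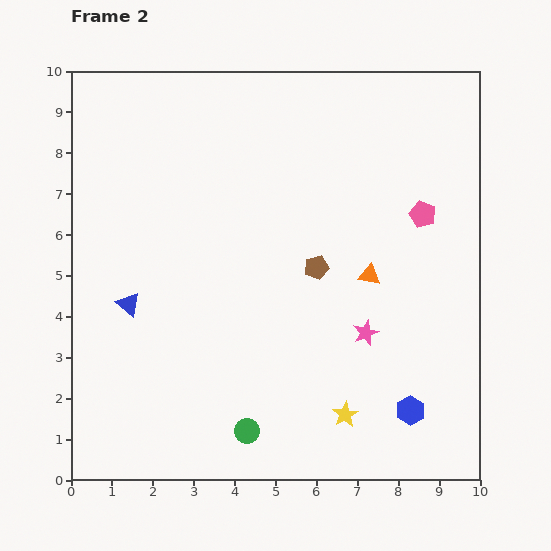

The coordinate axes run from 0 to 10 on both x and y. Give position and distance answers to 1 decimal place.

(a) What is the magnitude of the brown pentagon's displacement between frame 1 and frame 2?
0.4

The brown pentagon moved from (5.6, 5.1) to (6.0, 5.2), a distance of √(0.4² + 0.1²) ≈ 0.4.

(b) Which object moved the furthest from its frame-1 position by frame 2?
the blue hexagon

(moved 3.5; next 3.1)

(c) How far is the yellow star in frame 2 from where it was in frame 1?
1.8

The yellow star moved from (5.0, 2.3) to (6.7, 1.6), a distance of √(1.7² + 0.7²) ≈ 1.8.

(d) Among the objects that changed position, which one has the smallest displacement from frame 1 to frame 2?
the brown pentagon

(moved 0.4)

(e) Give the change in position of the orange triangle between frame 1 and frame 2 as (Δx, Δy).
(0.6, 1.3)

The orange triangle was at (6.7, 3.7) in frame 1 and (7.3, 5.0) in frame 2.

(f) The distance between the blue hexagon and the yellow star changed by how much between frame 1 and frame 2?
-3.3

Distance in frame 1: 4.9. Distance in frame 2: 1.6.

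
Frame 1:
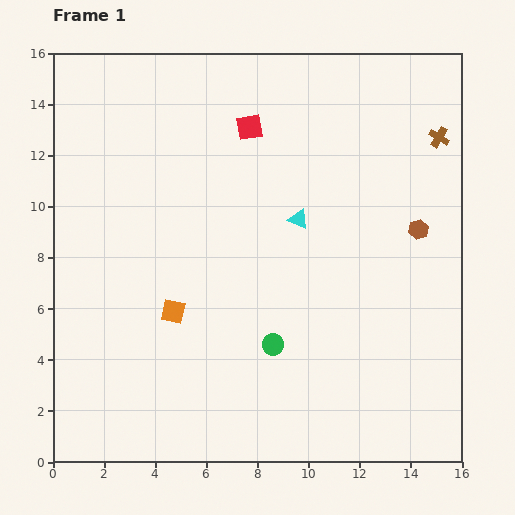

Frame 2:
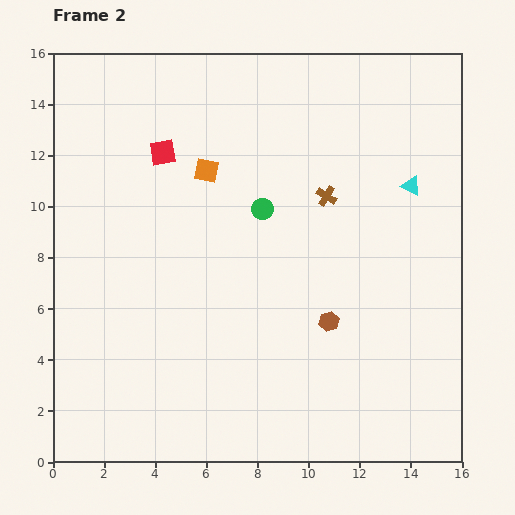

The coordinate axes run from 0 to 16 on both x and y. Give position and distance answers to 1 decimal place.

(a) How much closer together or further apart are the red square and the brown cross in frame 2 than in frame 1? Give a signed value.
-0.8

Distance in frame 1: 7.4. Distance in frame 2: 6.6.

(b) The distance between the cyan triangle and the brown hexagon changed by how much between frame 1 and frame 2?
+1.5

Distance in frame 1: 4.7. Distance in frame 2: 6.2.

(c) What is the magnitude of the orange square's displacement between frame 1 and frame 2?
5.7

The orange square moved from (4.7, 5.9) to (6.0, 11.4), a distance of √(1.3² + 5.5²) ≈ 5.7.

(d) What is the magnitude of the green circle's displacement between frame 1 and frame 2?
5.3

The green circle moved from (8.6, 4.6) to (8.2, 9.9), a distance of √(0.4² + 5.3²) ≈ 5.3.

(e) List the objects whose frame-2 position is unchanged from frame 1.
none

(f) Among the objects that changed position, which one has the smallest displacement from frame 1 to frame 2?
the red square

(moved 3.5)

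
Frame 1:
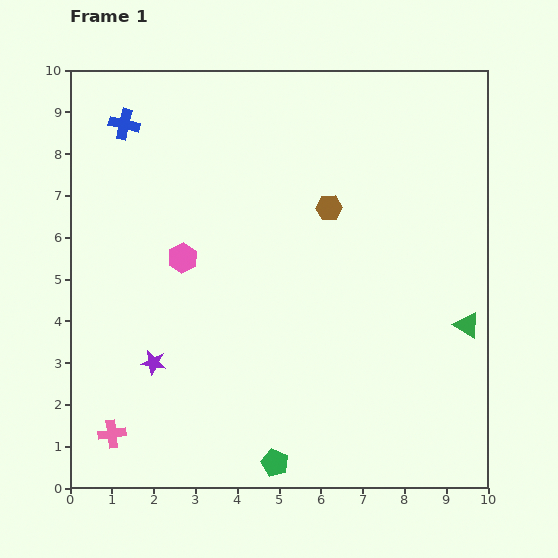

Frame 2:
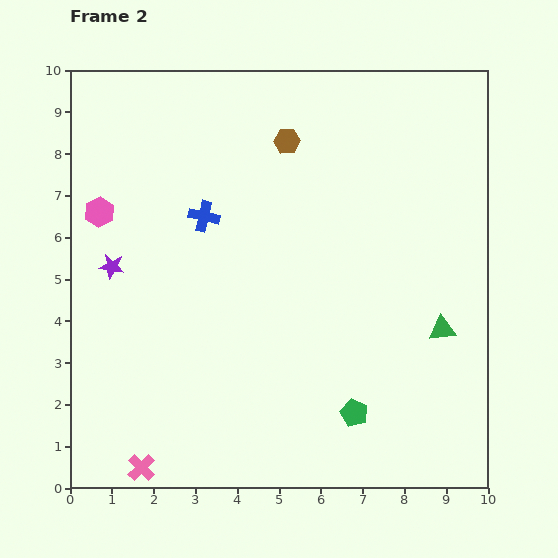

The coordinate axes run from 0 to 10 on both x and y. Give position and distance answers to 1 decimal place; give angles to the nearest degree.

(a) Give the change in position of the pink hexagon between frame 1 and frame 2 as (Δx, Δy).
(-2.0, 1.1)

The pink hexagon was at (2.7, 5.5) in frame 1 and (0.7, 6.6) in frame 2.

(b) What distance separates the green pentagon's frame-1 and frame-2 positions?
2.2

The green pentagon moved from (4.9, 0.6) to (6.8, 1.8), a distance of √(1.9² + 1.2²) ≈ 2.2.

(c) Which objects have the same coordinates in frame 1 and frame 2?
none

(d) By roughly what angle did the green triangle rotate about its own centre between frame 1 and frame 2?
40° counter-clockwise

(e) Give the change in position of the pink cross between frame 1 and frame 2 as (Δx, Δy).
(0.7, -0.8)

The pink cross was at (1.0, 1.3) in frame 1 and (1.7, 0.5) in frame 2.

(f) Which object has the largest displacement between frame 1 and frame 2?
the blue cross

(moved 2.9; next 2.5)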